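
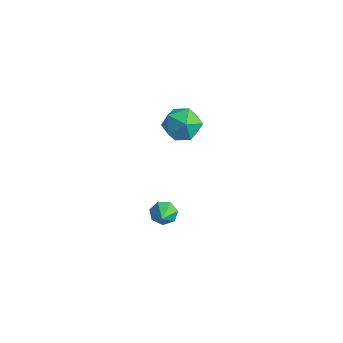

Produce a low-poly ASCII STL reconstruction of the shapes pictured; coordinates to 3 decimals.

solid 
facet normal -0.631 0.608 -0.483
outer loop
vertex 3.07 2.473 -3.548
vertex 2.48 2.205 -3.114
vertex 2.953 2.809 -2.972
endloop
endfacet
facet normal 0.965 0.257 0.046
outer loop
vertex 3.07 2.473 -3.548
vertex 2.953 2.809 -2.972
vertex 3.3 1.415 -2.486
endloop
endfacet
facet normal -0.631 0.608 -0.482
outer loop
vertex 2.953 2.809 -2.972
vertex 2.48 2.205 -3.114
vertex 2.48 2.69 -2.503
endloop
endfacet
facet normal 0.596 0.393 0.701
outer loop
vertex 2.953 2.809 -2.972
vertex 2.48 2.69 -2.503
vertex 3.3 1.415 -2.486
endloop
endfacet
facet normal -0.631 0.608 -0.482
outer loop
vertex 2.48 2.69 -2.503
vertex 2.48 2.205 -3.114
vertex 2.007 2.206 -2.494
endloop
endfacet
facet normal 0.003 0.015 1.000
outer loop
vertex 2.48 2.69 -2.503
vertex 2.007 2.206 -2.494
vertex 3.3 1.415 -2.486
endloop
endfacet
facet normal -0.631 0.608 -0.482
outer loop
vertex 2.007 2.206 -2.494
vertex 2.48 2.205 -3.114
vertex 1.89 1.721 -2.952
endloop
endfacet
facet normal -0.366 -0.591 0.719
outer loop
vertex 2.007 2.206 -2.494
vertex 1.89 1.721 -2.952
vertex 3.3 1.415 -2.486
endloop
endfacet
facet normal -0.631 0.608 -0.482
outer loop
vertex 1.89 1.721 -2.952
vertex 2.48 2.205 -3.114
vertex 2.218 1.601 -3.532
endloop
endfacet
facet normal -0.233 -0.970 0.069
outer loop
vertex 1.89 1.721 -2.952
vertex 2.218 1.601 -3.532
vertex 3.3 1.415 -2.486
endloop
endfacet
facet normal -0.630 0.608 -0.483
outer loop
vertex 2.218 1.601 -3.532
vertex 2.48 2.205 -3.114
vertex 2.743 1.935 -3.797
endloop
endfacet
facet normal 0.300 -0.836 -0.459
outer loop
vertex 2.218 1.601 -3.532
vertex 2.743 1.935 -3.797
vertex 3.3 1.415 -2.486
endloop
endfacet
facet normal -0.631 0.607 -0.483
outer loop
vertex 2.743 1.935 -3.797
vertex 2.48 2.205 -3.114
vertex 3.07 2.473 -3.548
endloop
endfacet
facet normal 0.834 -0.290 -0.469
outer loop
vertex 2.743 1.935 -3.797
vertex 3.07 2.473 -3.548
vertex 3.3 1.415 -2.486
endloop
endfacet
facet normal -0.473 0.696 0.541
outer loop
vertex 2.413 4.434 3.983
vertex 1.634 3.617 4.353
vertex 2.629 3.812 4.972
endloop
endfacet
facet normal 0.222 0.847 0.484
outer loop
vertex 2.413 4.434 3.983
vertex 2.629 3.812 4.972
vertex 3.506 4.024 4.199
endloop
endfacet
facet normal 0.379 0.901 -0.210
outer loop
vertex 2.413 4.434 3.983
vertex 3.506 4.024 4.199
vertex 3.054 3.959 3.103
endloop
endfacet
facet normal -0.217 0.784 -0.581
outer loop
vertex 2.413 4.434 3.983
vertex 3.054 3.959 3.103
vertex 1.896 3.708 3.197
endloop
endfacet
facet normal -0.745 0.657 -0.117
outer loop
vertex 2.413 4.434 3.983
vertex 1.896 3.708 3.197
vertex 1.634 3.617 4.353
endloop
endfacet
facet normal 0.590 0.297 0.751
outer loop
vertex 3.506 4.024 4.199
vertex 2.629 3.812 4.972
vertex 3.404 2.952 4.703
endloop
endfacet
facet normal -0.535 0.052 0.843
outer loop
vertex 2.629 3.812 4.972
vertex 1.634 3.617 4.353
vertex 2.246 2.701 4.797
endloop
endfacet
facet normal -0.975 -0.012 -0.222
outer loop
vertex 1.634 3.617 4.353
vertex 1.896 3.708 3.197
vertex 1.794 2.636 3.701
endloop
endfacet
facet normal -0.121 0.195 -0.973
outer loop
vertex 1.896 3.708 3.197
vertex 3.054 3.959 3.103
vertex 2.671 2.848 2.928
endloop
endfacet
facet normal 0.845 0.385 -0.371
outer loop
vertex 3.054 3.959 3.103
vertex 3.506 4.024 4.199
vertex 3.666 3.043 3.547
endloop
endfacet
facet normal 0.217 -0.784 0.581
outer loop
vertex 2.887 2.226 3.917
vertex 3.404 2.952 4.703
vertex 2.246 2.701 4.797
endloop
endfacet
facet normal -0.379 -0.901 0.210
outer loop
vertex 2.887 2.226 3.917
vertex 2.246 2.701 4.797
vertex 1.794 2.636 3.701
endloop
endfacet
facet normal -0.222 -0.847 -0.484
outer loop
vertex 2.887 2.226 3.917
vertex 1.794 2.636 3.701
vertex 2.671 2.848 2.928
endloop
endfacet
facet normal 0.473 -0.696 -0.541
outer loop
vertex 2.887 2.226 3.917
vertex 2.671 2.848 2.928
vertex 3.666 3.043 3.547
endloop
endfacet
facet normal 0.745 -0.657 0.117
outer loop
vertex 2.887 2.226 3.917
vertex 3.666 3.043 3.547
vertex 3.404 2.952 4.703
endloop
endfacet
facet normal 0.121 -0.195 0.973
outer loop
vertex 2.246 2.701 4.797
vertex 3.404 2.952 4.703
vertex 2.629 3.812 4.972
endloop
endfacet
facet normal -0.845 -0.385 0.371
outer loop
vertex 1.794 2.636 3.701
vertex 2.246 2.701 4.797
vertex 1.634 3.617 4.353
endloop
endfacet
facet normal -0.590 -0.297 -0.751
outer loop
vertex 2.671 2.848 2.928
vertex 1.794 2.636 3.701
vertex 1.896 3.708 3.197
endloop
endfacet
facet normal 0.535 -0.052 -0.843
outer loop
vertex 3.666 3.043 3.547
vertex 2.671 2.848 2.928
vertex 3.054 3.959 3.103
endloop
endfacet
facet normal 0.975 0.012 0.222
outer loop
vertex 3.404 2.952 4.703
vertex 3.666 3.043 3.547
vertex 3.506 4.024 4.199
endloop
endfacet

endsolid


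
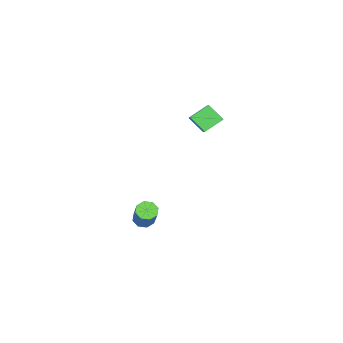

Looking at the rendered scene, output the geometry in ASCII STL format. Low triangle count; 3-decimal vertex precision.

solid 
facet normal -0.540 -0.632 -0.556
outer loop
vertex -3.666 1.85 3.045
vertex -4.703 2.173 3.684
vertex -3.881 2.735 2.248
endloop
endfacet
facet normal 0.823 -0.256 -0.507
outer loop
vertex -3.137 3.607 3.016
vertex -3.666 1.85 3.045
vertex -3.881 2.735 2.248
endloop
endfacet
facet normal -0.540 -0.632 -0.556
outer loop
vertex -3.881 2.735 2.248
vertex -4.703 2.173 3.684
vertex -4.918 3.058 2.887
endloop
endfacet
facet normal -0.178 0.731 -0.658
outer loop
vertex -4.918 3.058 2.887
vertex -3.137 3.607 3.016
vertex -3.881 2.735 2.248
endloop
endfacet
facet normal 0.178 -0.731 0.658
outer loop
vertex -3.666 1.85 3.045
vertex -3.959 3.045 4.452
vertex -4.703 2.173 3.684
endloop
endfacet
facet normal 0.823 -0.256 -0.507
outer loop
vertex -2.922 2.722 3.813
vertex -3.666 1.85 3.045
vertex -3.137 3.607 3.016
endloop
endfacet
facet normal 0.178 -0.731 0.658
outer loop
vertex -2.922 2.722 3.813
vertex -3.959 3.045 4.452
vertex -3.666 1.85 3.045
endloop
endfacet
facet normal -0.823 0.256 0.507
outer loop
vertex -4.703 2.173 3.684
vertex -3.959 3.045 4.452
vertex -4.918 3.058 2.887
endloop
endfacet
facet normal -0.178 0.731 -0.658
outer loop
vertex -4.174 3.93 3.655
vertex -3.137 3.607 3.016
vertex -4.918 3.058 2.887
endloop
endfacet
facet normal -0.823 0.256 0.507
outer loop
vertex -4.918 3.058 2.887
vertex -3.959 3.045 4.452
vertex -4.174 3.93 3.655
endloop
endfacet
facet normal 0.540 0.632 0.556
outer loop
vertex -4.174 3.93 3.655
vertex -2.922 2.722 3.813
vertex -3.137 3.607 3.016
endloop
endfacet
facet normal 0.540 0.632 0.556
outer loop
vertex -3.959 3.045 4.452
vertex -2.922 2.722 3.813
vertex -4.174 3.93 3.655
endloop
endfacet
facet normal -0.363 -0.515 -0.777
outer loop
vertex -0.432 0.876 -4.106
vertex -0.983 1.176 -4.047
vertex -0.45 1.281 -4.366
endloop
endfacet
facet normal 0.931 -0.167 -0.324
outer loop
vertex -0.432 0.876 -4.106
vertex -0.45 1.281 -4.366
vertex 0.293 1.904 -2.551
endloop
endfacet
facet normal 0.931 -0.168 -0.323
outer loop
vertex 0.293 1.904 -2.551
vertex -0.45 1.281 -4.366
vertex 0.276 2.309 -2.811
endloop
endfacet
facet normal 0.362 0.514 0.777
outer loop
vertex 0.293 1.904 -2.551
vertex 0.276 2.309 -2.811
vertex -0.257 2.204 -2.493
endloop
endfacet
facet normal -0.364 -0.513 -0.777
outer loop
vertex -0.45 1.281 -4.366
vertex -0.983 1.176 -4.047
vertex -0.779 1.625 -4.439
endloop
endfacet
facet normal 0.633 0.476 -0.610
outer loop
vertex -0.45 1.281 -4.366
vertex -0.779 1.625 -4.439
vertex 0.276 2.309 -2.811
endloop
endfacet
facet normal 0.633 0.476 -0.610
outer loop
vertex 0.276 2.309 -2.811
vertex -0.779 1.625 -4.439
vertex -0.054 2.653 -2.885
endloop
endfacet
facet normal 0.362 0.515 0.777
outer loop
vertex 0.276 2.309 -2.811
vertex -0.054 2.653 -2.885
vertex -0.257 2.204 -2.493
endloop
endfacet
facet normal -0.363 -0.514 -0.777
outer loop
vertex -0.779 1.625 -4.439
vertex -0.983 1.176 -4.047
vertex -1.228 1.706 -4.283
endloop
endfacet
facet normal -0.036 0.841 -0.540
outer loop
vertex -0.779 1.625 -4.439
vertex -1.228 1.706 -4.283
vertex -0.054 2.653 -2.885
endloop
endfacet
facet normal -0.037 0.841 -0.539
outer loop
vertex -0.054 2.653 -2.885
vertex -1.228 1.706 -4.283
vertex -0.503 2.734 -2.728
endloop
endfacet
facet normal 0.364 0.514 0.777
outer loop
vertex -0.054 2.653 -2.885
vertex -0.503 2.734 -2.728
vertex -0.257 2.204 -2.493
endloop
endfacet
facet normal -0.362 -0.514 -0.778
outer loop
vertex -1.228 1.706 -4.283
vertex -0.983 1.176 -4.047
vertex -1.533 1.476 -3.989
endloop
endfacet
facet normal -0.684 0.713 -0.152
outer loop
vertex -1.228 1.706 -4.283
vertex -1.533 1.476 -3.989
vertex -0.503 2.734 -2.728
endloop
endfacet
facet normal -0.684 0.713 -0.152
outer loop
vertex -0.503 2.734 -2.728
vertex -1.533 1.476 -3.989
vertex -0.808 2.504 -2.434
endloop
endfacet
facet normal 0.363 0.513 0.778
outer loop
vertex -0.503 2.734 -2.728
vertex -0.808 2.504 -2.434
vertex -0.257 2.204 -2.493
endloop
endfacet
facet normal -0.362 -0.514 -0.777
outer loop
vertex -1.533 1.476 -3.989
vertex -0.983 1.176 -4.047
vertex -1.516 1.071 -3.729
endloop
endfacet
facet normal -0.931 0.168 0.323
outer loop
vertex -1.533 1.476 -3.989
vertex -1.516 1.071 -3.729
vertex -0.808 2.504 -2.434
endloop
endfacet
facet normal -0.931 0.167 0.324
outer loop
vertex -0.808 2.504 -2.434
vertex -1.516 1.071 -3.729
vertex -0.79 2.099 -2.174
endloop
endfacet
facet normal 0.363 0.515 0.777
outer loop
vertex -0.808 2.504 -2.434
vertex -0.79 2.099 -2.174
vertex -0.257 2.204 -2.493
endloop
endfacet
facet normal -0.362 -0.515 -0.777
outer loop
vertex -1.516 1.071 -3.729
vertex -0.983 1.176 -4.047
vertex -1.186 0.727 -3.655
endloop
endfacet
facet normal -0.633 -0.476 0.610
outer loop
vertex -1.516 1.071 -3.729
vertex -1.186 0.727 -3.655
vertex -0.79 2.099 -2.174
endloop
endfacet
facet normal -0.633 -0.476 0.610
outer loop
vertex -0.79 2.099 -2.174
vertex -1.186 0.727 -3.655
vertex -0.461 1.755 -2.101
endloop
endfacet
facet normal 0.364 0.513 0.777
outer loop
vertex -0.79 2.099 -2.174
vertex -0.461 1.755 -2.101
vertex -0.257 2.204 -2.493
endloop
endfacet
facet normal -0.364 -0.514 -0.777
outer loop
vertex -1.186 0.727 -3.655
vertex -0.983 1.176 -4.047
vertex -0.737 0.646 -3.812
endloop
endfacet
facet normal 0.037 -0.841 0.539
outer loop
vertex -1.186 0.727 -3.655
vertex -0.737 0.646 -3.812
vertex -0.461 1.755 -2.101
endloop
endfacet
facet normal 0.036 -0.841 0.539
outer loop
vertex -0.461 1.755 -2.101
vertex -0.737 0.646 -3.812
vertex -0.012 1.674 -2.257
endloop
endfacet
facet normal 0.363 0.514 0.777
outer loop
vertex -0.461 1.755 -2.101
vertex -0.012 1.674 -2.257
vertex -0.257 2.204 -2.493
endloop
endfacet
facet normal -0.363 -0.513 -0.778
outer loop
vertex -0.737 0.646 -3.812
vertex -0.983 1.176 -4.047
vertex -0.432 0.876 -4.106
endloop
endfacet
facet normal 0.684 -0.713 0.152
outer loop
vertex -0.737 0.646 -3.812
vertex -0.432 0.876 -4.106
vertex -0.012 1.674 -2.257
endloop
endfacet
facet normal 0.684 -0.713 0.152
outer loop
vertex -0.012 1.674 -2.257
vertex -0.432 0.876 -4.106
vertex 0.293 1.904 -2.551
endloop
endfacet
facet normal 0.362 0.514 0.778
outer loop
vertex -0.012 1.674 -2.257
vertex 0.293 1.904 -2.551
vertex -0.257 2.204 -2.493
endloop
endfacet

endsolid


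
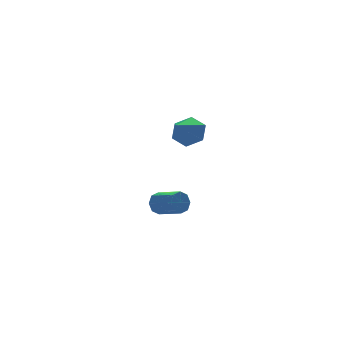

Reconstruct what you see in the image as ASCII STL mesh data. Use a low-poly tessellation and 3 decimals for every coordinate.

solid 
facet normal 0.651 0.478 -0.589
outer loop
vertex -2.818 -3.12 3.799
vertex -3.163 -3.518 3.095
vertex -3.486 -2.746 3.365
endloop
endfacet
facet normal -0.255 0.502 0.826
outer loop
vertex -2.818 -3.12 3.799
vertex -3.486 -2.746 3.365
vertex -4.257 -4.322 4.085
endloop
endfacet
facet normal 0.651 0.478 -0.589
outer loop
vertex -3.486 -2.746 3.365
vertex -3.163 -3.518 3.095
vertex -3.831 -3.144 2.661
endloop
endfacet
facet normal -0.861 0.488 0.146
outer loop
vertex -3.486 -2.746 3.365
vertex -3.831 -3.144 2.661
vertex -4.257 -4.322 4.085
endloop
endfacet
facet normal 0.651 0.478 -0.590
outer loop
vertex -3.831 -3.144 2.661
vertex -3.163 -3.518 3.095
vertex -3.509 -3.917 2.39
endloop
endfacet
facet normal -0.875 -0.211 -0.436
outer loop
vertex -3.831 -3.144 2.661
vertex -3.509 -3.917 2.39
vertex -4.257 -4.322 4.085
endloop
endfacet
facet normal 0.651 0.478 -0.590
outer loop
vertex -3.509 -3.917 2.39
vertex -3.163 -3.518 3.095
vertex -2.841 -4.291 2.824
endloop
endfacet
facet normal -0.282 -0.897 -0.339
outer loop
vertex -3.509 -3.917 2.39
vertex -2.841 -4.291 2.824
vertex -4.257 -4.322 4.085
endloop
endfacet
facet normal 0.651 0.478 -0.589
outer loop
vertex -2.841 -4.291 2.824
vertex -3.163 -3.518 3.095
vertex -2.495 -3.893 3.529
endloop
endfacet
facet normal 0.322 -0.883 0.340
outer loop
vertex -2.841 -4.291 2.824
vertex -2.495 -3.893 3.529
vertex -4.257 -4.322 4.085
endloop
endfacet
facet normal 0.651 0.478 -0.589
outer loop
vertex -2.495 -3.893 3.529
vertex -3.163 -3.518 3.095
vertex -2.818 -3.12 3.799
endloop
endfacet
facet normal 0.336 -0.182 0.924
outer loop
vertex -2.495 -3.893 3.529
vertex -2.818 -3.12 3.799
vertex -4.257 -4.322 4.085
endloop
endfacet
facet normal -0.365 0.855 -0.369
outer loop
vertex -2.779 -0.388 -3.745
vertex -3.11 -0.287 -3.183
vertex -2.51 -0.127 -3.406
endloop
endfacet
facet normal 0.764 0.048 -0.643
outer loop
vertex -2.779 -0.388 -3.745
vertex -2.51 -0.127 -3.406
vertex -2.239 -1.653 -3.199
endloop
endfacet
facet normal 0.763 0.048 -0.644
outer loop
vertex -2.239 -1.653 -3.199
vertex -2.51 -0.127 -3.406
vertex -1.97 -1.392 -2.861
endloop
endfacet
facet normal 0.367 -0.854 0.368
outer loop
vertex -2.239 -1.653 -3.199
vertex -1.97 -1.392 -2.861
vertex -2.57 -1.553 -2.637
endloop
endfacet
facet normal -0.365 0.855 -0.369
outer loop
vertex -2.51 -0.127 -3.406
vertex -3.11 -0.287 -3.183
vertex -2.593 0.04 -2.937
endloop
endfacet
facet normal 0.916 0.400 0.020
outer loop
vertex -2.51 -0.127 -3.406
vertex -2.593 0.04 -2.937
vertex -1.97 -1.392 -2.861
endloop
endfacet
facet normal 0.916 0.400 0.018
outer loop
vertex -1.97 -1.392 -2.861
vertex -2.593 0.04 -2.937
vertex -2.052 -1.225 -2.391
endloop
endfacet
facet normal 0.367 -0.855 0.368
outer loop
vertex -1.97 -1.392 -2.861
vertex -2.052 -1.225 -2.391
vertex -2.57 -1.553 -2.637
endloop
endfacet
facet normal -0.366 0.855 -0.367
outer loop
vertex -2.593 0.04 -2.937
vertex -3.11 -0.287 -3.183
vertex -2.978 0.015 -2.611
endloop
endfacet
facet normal 0.533 0.517 0.669
outer loop
vertex -2.593 0.04 -2.937
vertex -2.978 0.015 -2.611
vertex -2.052 -1.225 -2.391
endloop
endfacet
facet normal 0.532 0.516 0.671
outer loop
vertex -2.052 -1.225 -2.391
vertex -2.978 0.015 -2.611
vertex -2.438 -1.25 -2.066
endloop
endfacet
facet normal 0.366 -0.854 0.369
outer loop
vertex -2.052 -1.225 -2.391
vertex -2.438 -1.25 -2.066
vertex -2.57 -1.553 -2.637
endloop
endfacet
facet normal -0.365 0.855 -0.367
outer loop
vertex -2.978 0.015 -2.611
vertex -3.11 -0.287 -3.183
vertex -3.441 -0.187 -2.621
endloop
endfacet
facet normal -0.164 0.330 0.929
outer loop
vertex -2.978 0.015 -2.611
vertex -3.441 -0.187 -2.621
vertex -2.438 -1.25 -2.066
endloop
endfacet
facet normal -0.163 0.332 0.929
outer loop
vertex -2.438 -1.25 -2.066
vertex -3.441 -0.187 -2.621
vertex -2.901 -1.452 -2.075
endloop
endfacet
facet normal 0.366 -0.855 0.369
outer loop
vertex -2.438 -1.25 -2.066
vertex -2.901 -1.452 -2.075
vertex -2.57 -1.553 -2.637
endloop
endfacet
facet normal -0.367 0.854 -0.368
outer loop
vertex -3.441 -0.187 -2.621
vertex -3.11 -0.287 -3.183
vertex -3.71 -0.448 -2.959
endloop
endfacet
facet normal -0.763 -0.048 0.644
outer loop
vertex -3.441 -0.187 -2.621
vertex -3.71 -0.448 -2.959
vertex -2.901 -1.452 -2.075
endloop
endfacet
facet normal -0.764 -0.049 0.644
outer loop
vertex -2.901 -1.452 -2.075
vertex -3.71 -0.448 -2.959
vertex -3.17 -1.713 -2.414
endloop
endfacet
facet normal 0.365 -0.855 0.369
outer loop
vertex -2.901 -1.452 -2.075
vertex -3.17 -1.713 -2.414
vertex -2.57 -1.553 -2.637
endloop
endfacet
facet normal -0.367 0.855 -0.368
outer loop
vertex -3.71 -0.448 -2.959
vertex -3.11 -0.287 -3.183
vertex -3.628 -0.615 -3.429
endloop
endfacet
facet normal -0.917 -0.399 -0.018
outer loop
vertex -3.71 -0.448 -2.959
vertex -3.628 -0.615 -3.429
vertex -3.17 -1.713 -2.414
endloop
endfacet
facet normal -0.916 -0.400 -0.020
outer loop
vertex -3.17 -1.713 -2.414
vertex -3.628 -0.615 -3.429
vertex -3.087 -1.88 -2.883
endloop
endfacet
facet normal 0.365 -0.855 0.369
outer loop
vertex -3.17 -1.713 -2.414
vertex -3.087 -1.88 -2.883
vertex -2.57 -1.553 -2.637
endloop
endfacet
facet normal -0.366 0.854 -0.369
outer loop
vertex -3.628 -0.615 -3.429
vertex -3.11 -0.287 -3.183
vertex -3.242 -0.59 -3.754
endloop
endfacet
facet normal -0.532 -0.517 -0.671
outer loop
vertex -3.628 -0.615 -3.429
vertex -3.242 -0.59 -3.754
vertex -3.087 -1.88 -2.883
endloop
endfacet
facet normal -0.534 -0.516 -0.670
outer loop
vertex -3.087 -1.88 -2.883
vertex -3.242 -0.59 -3.754
vertex -2.702 -1.855 -3.209
endloop
endfacet
facet normal 0.366 -0.855 0.367
outer loop
vertex -3.087 -1.88 -2.883
vertex -2.702 -1.855 -3.209
vertex -2.57 -1.553 -2.637
endloop
endfacet
facet normal -0.366 0.855 -0.369
outer loop
vertex -3.242 -0.59 -3.754
vertex -3.11 -0.287 -3.183
vertex -2.779 -0.388 -3.745
endloop
endfacet
facet normal 0.163 -0.331 -0.930
outer loop
vertex -3.242 -0.59 -3.754
vertex -2.779 -0.388 -3.745
vertex -2.702 -1.855 -3.209
endloop
endfacet
facet normal 0.164 -0.331 -0.929
outer loop
vertex -2.702 -1.855 -3.209
vertex -2.779 -0.388 -3.745
vertex -2.239 -1.653 -3.199
endloop
endfacet
facet normal 0.365 -0.855 0.367
outer loop
vertex -2.702 -1.855 -3.209
vertex -2.239 -1.653 -3.199
vertex -2.57 -1.553 -2.637
endloop
endfacet

endsolid


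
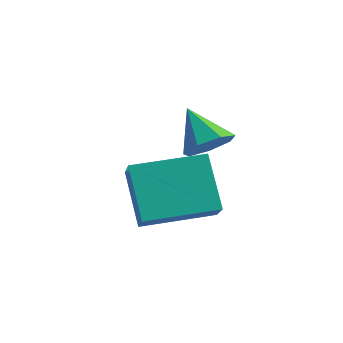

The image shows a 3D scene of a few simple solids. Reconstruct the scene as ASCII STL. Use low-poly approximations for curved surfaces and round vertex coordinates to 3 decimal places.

solid 
facet normal -0.522 0.381 0.763
outer loop
vertex -1.279 -3.41 -2.81
vertex 0.011 -2.015 -2.624
vertex -1.924 -2.708 -3.603
endloop
endfacet
facet normal -0.676 -0.731 -0.098
outer loop
vertex -1.051 -3.345 -4.876
vertex -1.279 -3.41 -2.81
vertex -1.924 -2.708 -3.603
endloop
endfacet
facet normal -0.522 0.382 0.762
outer loop
vertex -1.924 -2.708 -3.603
vertex 0.011 -2.015 -2.624
vertex -0.633 -1.313 -3.417
endloop
endfacet
facet normal -0.520 0.566 -0.640
outer loop
vertex -0.633 -1.313 -3.417
vertex -1.051 -3.345 -4.876
vertex -1.924 -2.708 -3.603
endloop
endfacet
facet normal 0.520 -0.566 0.640
outer loop
vertex -1.279 -3.41 -2.81
vertex 0.884 -2.652 -3.897
vertex 0.011 -2.015 -2.624
endloop
endfacet
facet normal -0.676 -0.730 -0.098
outer loop
vertex -0.407 -4.047 -4.083
vertex -1.279 -3.41 -2.81
vertex -1.051 -3.345 -4.876
endloop
endfacet
facet normal 0.520 -0.566 0.640
outer loop
vertex -0.407 -4.047 -4.083
vertex 0.884 -2.652 -3.897
vertex -1.279 -3.41 -2.81
endloop
endfacet
facet normal 0.676 0.731 0.098
outer loop
vertex 0.011 -2.015 -2.624
vertex 0.884 -2.652 -3.897
vertex -0.633 -1.313 -3.417
endloop
endfacet
facet normal -0.520 0.566 -0.640
outer loop
vertex 0.239 -1.95 -4.69
vertex -1.051 -3.345 -4.876
vertex -0.633 -1.313 -3.417
endloop
endfacet
facet normal 0.676 0.731 0.097
outer loop
vertex -0.633 -1.313 -3.417
vertex 0.884 -2.652 -3.897
vertex 0.239 -1.95 -4.69
endloop
endfacet
facet normal 0.523 -0.382 -0.762
outer loop
vertex 0.239 -1.95 -4.69
vertex -0.407 -4.047 -4.083
vertex -1.051 -3.345 -4.876
endloop
endfacet
facet normal 0.522 -0.382 -0.763
outer loop
vertex 0.884 -2.652 -3.897
vertex -0.407 -4.047 -4.083
vertex 0.239 -1.95 -4.69
endloop
endfacet
facet normal 0.698 -0.254 -0.669
outer loop
vertex 1.039 -2.983 -1.274
vertex 0.619 -2.826 -1.772
vertex 1.062 -2.433 -1.459
endloop
endfacet
facet normal 0.335 0.288 0.897
outer loop
vertex 1.039 -2.983 -1.274
vertex 1.062 -2.433 -1.459
vertex -0.239 -2.514 -0.948
endloop
endfacet
facet normal 0.698 -0.254 -0.669
outer loop
vertex 1.062 -2.433 -1.459
vertex 0.619 -2.826 -1.772
vertex 0.752 -2.178 -1.879
endloop
endfacet
facet normal 0.121 0.886 0.448
outer loop
vertex 1.062 -2.433 -1.459
vertex 0.752 -2.178 -1.879
vertex -0.239 -2.514 -0.948
endloop
endfacet
facet normal 0.698 -0.254 -0.670
outer loop
vertex 0.752 -2.178 -1.879
vertex 0.619 -2.826 -1.772
vertex 0.341 -2.411 -2.219
endloop
endfacet
facet normal -0.415 0.902 -0.116
outer loop
vertex 0.752 -2.178 -1.879
vertex 0.341 -2.411 -2.219
vertex -0.239 -2.514 -0.948
endloop
endfacet
facet normal 0.698 -0.253 -0.670
outer loop
vertex 0.341 -2.411 -2.219
vertex 0.619 -2.826 -1.772
vertex 0.14 -2.957 -2.222
endloop
endfacet
facet normal -0.871 0.323 -0.371
outer loop
vertex 0.341 -2.411 -2.219
vertex 0.14 -2.957 -2.222
vertex -0.239 -2.514 -0.948
endloop
endfacet
facet normal 0.698 -0.253 -0.670
outer loop
vertex 0.14 -2.957 -2.222
vertex 0.619 -2.826 -1.772
vertex 0.3 -3.404 -1.886
endloop
endfacet
facet normal -0.901 -0.415 -0.124
outer loop
vertex 0.14 -2.957 -2.222
vertex 0.3 -3.404 -1.886
vertex -0.239 -2.514 -0.948
endloop
endfacet
facet normal 0.698 -0.253 -0.669
outer loop
vertex 0.3 -3.404 -1.886
vertex 0.619 -2.826 -1.772
vertex 0.7 -3.416 -1.464
endloop
endfacet
facet normal -0.485 -0.756 0.439
outer loop
vertex 0.3 -3.404 -1.886
vertex 0.7 -3.416 -1.464
vertex -0.239 -2.514 -0.948
endloop
endfacet
facet normal 0.699 -0.253 -0.669
outer loop
vertex 0.7 -3.416 -1.464
vertex 0.619 -2.826 -1.772
vertex 1.039 -2.983 -1.274
endloop
endfacet
facet normal 0.065 -0.443 0.894
outer loop
vertex 0.7 -3.416 -1.464
vertex 1.039 -2.983 -1.274
vertex -0.239 -2.514 -0.948
endloop
endfacet

endsolid


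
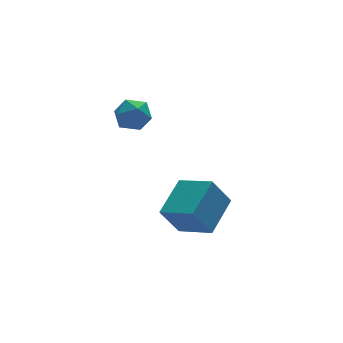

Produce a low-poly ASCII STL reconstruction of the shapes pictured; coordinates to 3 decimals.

solid 
facet normal -0.488 0.802 -0.345
outer loop
vertex 1.273 -1.381 -3.122
vertex 2.702 -0.173 -2.335
vertex 2.114 -1.468 -4.515
endloop
endfacet
facet normal -0.704 -0.595 -0.388
outer loop
vertex 2.978 -2.887 -3.905
vertex 1.273 -1.381 -3.122
vertex 2.114 -1.468 -4.515
endloop
endfacet
facet normal -0.488 0.802 -0.345
outer loop
vertex 2.114 -1.468 -4.515
vertex 2.702 -0.173 -2.335
vertex 3.543 -0.26 -3.728
endloop
endfacet
facet normal 0.516 -0.053 -0.855
outer loop
vertex 3.543 -0.26 -3.728
vertex 2.978 -2.887 -3.905
vertex 2.114 -1.468 -4.515
endloop
endfacet
facet normal -0.516 0.053 0.855
outer loop
vertex 1.273 -1.381 -3.122
vertex 3.566 -1.592 -1.725
vertex 2.702 -0.173 -2.335
endloop
endfacet
facet normal -0.704 -0.595 -0.388
outer loop
vertex 2.137 -2.8 -2.512
vertex 1.273 -1.381 -3.122
vertex 2.978 -2.887 -3.905
endloop
endfacet
facet normal -0.516 0.053 0.855
outer loop
vertex 2.137 -2.8 -2.512
vertex 3.566 -1.592 -1.725
vertex 1.273 -1.381 -3.122
endloop
endfacet
facet normal 0.704 0.595 0.388
outer loop
vertex 2.702 -0.173 -2.335
vertex 3.566 -1.592 -1.725
vertex 3.543 -0.26 -3.728
endloop
endfacet
facet normal 0.516 -0.053 -0.855
outer loop
vertex 4.407 -1.679 -3.118
vertex 2.978 -2.887 -3.905
vertex 3.543 -0.26 -3.728
endloop
endfacet
facet normal 0.704 0.595 0.388
outer loop
vertex 3.543 -0.26 -3.728
vertex 3.566 -1.592 -1.725
vertex 4.407 -1.679 -3.118
endloop
endfacet
facet normal 0.488 -0.802 0.345
outer loop
vertex 4.407 -1.679 -3.118
vertex 2.137 -2.8 -2.512
vertex 2.978 -2.887 -3.905
endloop
endfacet
facet normal 0.488 -0.802 0.345
outer loop
vertex 3.566 -1.592 -1.725
vertex 2.137 -2.8 -2.512
vertex 4.407 -1.679 -3.118
endloop
endfacet
facet normal 0.381 0.607 0.698
outer loop
vertex 1.303 1.498 1.803
vertex 0.837 1.067 2.432
vertex 1.661 0.794 2.22
endloop
endfacet
facet normal 0.839 0.521 0.159
outer loop
vertex 1.303 1.498 1.803
vertex 1.661 0.794 2.22
vertex 1.767 0.892 1.338
endloop
endfacet
facet normal 0.516 0.734 -0.441
outer loop
vertex 1.303 1.498 1.803
vertex 1.767 0.892 1.338
vertex 1.008 1.226 1.005
endloop
endfacet
facet normal -0.141 0.952 -0.272
outer loop
vertex 1.303 1.498 1.803
vertex 1.008 1.226 1.005
vertex 0.433 1.334 1.68
endloop
endfacet
facet normal -0.226 0.874 0.431
outer loop
vertex 1.303 1.498 1.803
vertex 0.433 1.334 1.68
vertex 0.837 1.067 2.432
endloop
endfacet
facet normal 0.979 -0.177 0.098
outer loop
vertex 1.767 0.892 1.338
vertex 1.661 0.794 2.22
vertex 1.587 0.086 1.68
endloop
endfacet
facet normal 0.237 -0.038 0.971
outer loop
vertex 1.661 0.794 2.22
vertex 0.837 1.067 2.432
vertex 1.012 0.194 2.355
endloop
endfacet
facet normal -0.743 0.395 0.540
outer loop
vertex 0.837 1.067 2.432
vertex 0.433 1.334 1.68
vertex 0.253 0.528 2.022
endloop
endfacet
facet normal -0.607 0.521 -0.600
outer loop
vertex 0.433 1.334 1.68
vertex 1.008 1.226 1.005
vertex 0.359 0.626 1.14
endloop
endfacet
facet normal 0.457 0.169 -0.873
outer loop
vertex 1.008 1.226 1.005
vertex 1.767 0.892 1.338
vertex 1.183 0.353 0.928
endloop
endfacet
facet normal 0.141 -0.952 0.272
outer loop
vertex 0.717 -0.078 1.557
vertex 1.587 0.086 1.68
vertex 1.012 0.194 2.355
endloop
endfacet
facet normal -0.516 -0.734 0.441
outer loop
vertex 0.717 -0.078 1.557
vertex 1.012 0.194 2.355
vertex 0.253 0.528 2.022
endloop
endfacet
facet normal -0.839 -0.521 -0.159
outer loop
vertex 0.717 -0.078 1.557
vertex 0.253 0.528 2.022
vertex 0.359 0.626 1.14
endloop
endfacet
facet normal -0.381 -0.607 -0.698
outer loop
vertex 0.717 -0.078 1.557
vertex 0.359 0.626 1.14
vertex 1.183 0.353 0.928
endloop
endfacet
facet normal 0.226 -0.874 -0.431
outer loop
vertex 0.717 -0.078 1.557
vertex 1.183 0.353 0.928
vertex 1.587 0.086 1.68
endloop
endfacet
facet normal 0.607 -0.521 0.600
outer loop
vertex 1.012 0.194 2.355
vertex 1.587 0.086 1.68
vertex 1.661 0.794 2.22
endloop
endfacet
facet normal -0.457 -0.169 0.873
outer loop
vertex 0.253 0.528 2.022
vertex 1.012 0.194 2.355
vertex 0.837 1.067 2.432
endloop
endfacet
facet normal -0.979 0.177 -0.098
outer loop
vertex 0.359 0.626 1.14
vertex 0.253 0.528 2.022
vertex 0.433 1.334 1.68
endloop
endfacet
facet normal -0.237 0.038 -0.971
outer loop
vertex 1.183 0.353 0.928
vertex 0.359 0.626 1.14
vertex 1.008 1.226 1.005
endloop
endfacet
facet normal 0.743 -0.395 -0.540
outer loop
vertex 1.587 0.086 1.68
vertex 1.183 0.353 0.928
vertex 1.767 0.892 1.338
endloop
endfacet

endsolid


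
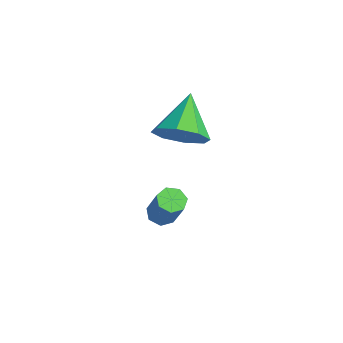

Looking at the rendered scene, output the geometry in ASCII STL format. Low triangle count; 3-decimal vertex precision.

solid 
facet normal 0.656 -0.484 -0.579
outer loop
vertex 4.213 1.496 1.57
vertex 3.757 1.833 0.771
vertex 4.491 2.152 1.336
endloop
endfacet
facet normal 0.285 0.213 0.935
outer loop
vertex 4.213 1.496 1.57
vertex 4.491 2.152 1.336
vertex 2.603 2.687 1.789
endloop
endfacet
facet normal 0.656 -0.486 -0.578
outer loop
vertex 4.491 2.152 1.336
vertex 3.757 1.833 0.771
vertex 4.34 2.621 0.77
endloop
endfacet
facet normal 0.347 0.766 0.542
outer loop
vertex 4.491 2.152 1.336
vertex 4.34 2.621 0.77
vertex 2.603 2.687 1.789
endloop
endfacet
facet normal 0.656 -0.486 -0.578
outer loop
vertex 4.34 2.621 0.77
vertex 3.757 1.833 0.771
vertex 3.847 2.628 0.205
endloop
endfacet
facet normal 0.030 0.999 -0.014
outer loop
vertex 4.34 2.621 0.77
vertex 3.847 2.628 0.205
vertex 2.603 2.687 1.789
endloop
endfacet
facet normal 0.655 -0.486 -0.579
outer loop
vertex 3.847 2.628 0.205
vertex 3.757 1.833 0.771
vertex 3.301 2.17 -0.028
endloop
endfacet
facet normal -0.480 0.778 -0.406
outer loop
vertex 3.847 2.628 0.205
vertex 3.301 2.17 -0.028
vertex 2.603 2.687 1.789
endloop
endfacet
facet normal 0.655 -0.485 -0.579
outer loop
vertex 3.301 2.17 -0.028
vertex 3.757 1.833 0.771
vertex 3.022 1.514 0.206
endloop
endfacet
facet normal -0.884 0.231 -0.406
outer loop
vertex 3.301 2.17 -0.028
vertex 3.022 1.514 0.206
vertex 2.603 2.687 1.789
endloop
endfacet
facet normal 0.655 -0.486 -0.578
outer loop
vertex 3.022 1.514 0.206
vertex 3.757 1.833 0.771
vertex 3.174 1.045 0.772
endloop
endfacet
facet normal -0.947 -0.322 -0.012
outer loop
vertex 3.022 1.514 0.206
vertex 3.174 1.045 0.772
vertex 2.603 2.687 1.789
endloop
endfacet
facet normal 0.656 -0.486 -0.578
outer loop
vertex 3.174 1.045 0.772
vertex 3.757 1.833 0.771
vertex 3.667 1.038 1.337
endloop
endfacet
facet normal -0.630 -0.555 0.543
outer loop
vertex 3.174 1.045 0.772
vertex 3.667 1.038 1.337
vertex 2.603 2.687 1.789
endloop
endfacet
facet normal 0.655 -0.486 -0.579
outer loop
vertex 3.667 1.038 1.337
vertex 3.757 1.833 0.771
vertex 4.213 1.496 1.57
endloop
endfacet
facet normal -0.119 -0.333 0.935
outer loop
vertex 3.667 1.038 1.337
vertex 4.213 1.496 1.57
vertex 2.603 2.687 1.789
endloop
endfacet
facet normal -0.506 -0.026 -0.862
outer loop
vertex 3.719 1.596 -3.651
vertex 3.318 1.349 -3.408
vertex 3.397 1.87 -3.47
endloop
endfacet
facet normal 0.503 0.803 -0.320
outer loop
vertex 3.719 1.596 -3.651
vertex 3.397 1.87 -3.47
vertex 4.503 1.638 -2.315
endloop
endfacet
facet normal 0.501 0.804 -0.319
outer loop
vertex 4.503 1.638 -2.315
vertex 3.397 1.87 -3.47
vertex 4.18 1.911 -2.134
endloop
endfacet
facet normal 0.506 0.027 0.862
outer loop
vertex 4.503 1.638 -2.315
vertex 4.18 1.911 -2.134
vertex 4.102 1.391 -2.072
endloop
endfacet
facet normal -0.505 -0.026 -0.863
outer loop
vertex 3.397 1.87 -3.47
vertex 3.318 1.349 -3.408
vertex 3.015 1.751 -3.243
endloop
endfacet
facet normal -0.236 0.966 0.109
outer loop
vertex 3.397 1.87 -3.47
vertex 3.015 1.751 -3.243
vertex 4.18 1.911 -2.134
endloop
endfacet
facet normal -0.235 0.966 0.107
outer loop
vertex 4.18 1.911 -2.134
vertex 3.015 1.751 -3.243
vertex 3.799 1.793 -1.906
endloop
endfacet
facet normal 0.507 0.027 0.861
outer loop
vertex 4.18 1.911 -2.134
vertex 3.799 1.793 -1.906
vertex 4.102 1.391 -2.072
endloop
endfacet
facet normal -0.505 -0.026 -0.863
outer loop
vertex 3.015 1.751 -3.243
vertex 3.318 1.349 -3.408
vertex 2.861 1.33 -3.14
endloop
endfacet
facet normal -0.795 0.402 0.454
outer loop
vertex 3.015 1.751 -3.243
vertex 2.861 1.33 -3.14
vertex 3.799 1.793 -1.906
endloop
endfacet
facet normal -0.795 0.401 0.454
outer loop
vertex 3.799 1.793 -1.906
vertex 2.861 1.33 -3.14
vertex 3.645 1.371 -1.803
endloop
endfacet
facet normal 0.506 0.026 0.862
outer loop
vertex 3.799 1.793 -1.906
vertex 3.645 1.371 -1.803
vertex 4.102 1.391 -2.072
endloop
endfacet
facet normal -0.505 -0.027 -0.863
outer loop
vertex 2.861 1.33 -3.14
vertex 3.318 1.349 -3.408
vertex 3.052 0.923 -3.239
endloop
endfacet
facet normal -0.757 -0.467 0.458
outer loop
vertex 2.861 1.33 -3.14
vertex 3.052 0.923 -3.239
vertex 3.645 1.371 -1.803
endloop
endfacet
facet normal -0.756 -0.467 0.458
outer loop
vertex 3.645 1.371 -1.803
vertex 3.052 0.923 -3.239
vertex 3.836 0.965 -1.902
endloop
endfacet
facet normal 0.506 0.028 0.862
outer loop
vertex 3.645 1.371 -1.803
vertex 3.836 0.965 -1.902
vertex 4.102 1.391 -2.072
endloop
endfacet
facet normal -0.506 -0.026 -0.862
outer loop
vertex 3.052 0.923 -3.239
vertex 3.318 1.349 -3.408
vertex 3.443 0.837 -3.466
endloop
endfacet
facet normal -0.148 -0.982 0.118
outer loop
vertex 3.052 0.923 -3.239
vertex 3.443 0.837 -3.466
vertex 3.836 0.965 -1.902
endloop
endfacet
facet normal -0.148 -0.982 0.118
outer loop
vertex 3.836 0.965 -1.902
vertex 3.443 0.837 -3.466
vertex 4.227 0.879 -2.129
endloop
endfacet
facet normal 0.506 0.028 0.862
outer loop
vertex 3.836 0.965 -1.902
vertex 4.227 0.879 -2.129
vertex 4.102 1.391 -2.072
endloop
endfacet
facet normal -0.505 -0.026 -0.862
outer loop
vertex 3.443 0.837 -3.466
vertex 3.318 1.349 -3.408
vertex 3.74 1.137 -3.649
endloop
endfacet
facet normal 0.573 -0.758 -0.312
outer loop
vertex 3.443 0.837 -3.466
vertex 3.74 1.137 -3.649
vertex 4.227 0.879 -2.129
endloop
endfacet
facet normal 0.572 -0.759 -0.312
outer loop
vertex 4.227 0.879 -2.129
vertex 3.74 1.137 -3.649
vertex 4.524 1.178 -2.312
endloop
endfacet
facet normal 0.504 0.027 0.863
outer loop
vertex 4.227 0.879 -2.129
vertex 4.524 1.178 -2.312
vertex 4.102 1.391 -2.072
endloop
endfacet
facet normal -0.506 -0.027 -0.862
outer loop
vertex 3.74 1.137 -3.649
vertex 3.318 1.349 -3.408
vertex 3.719 1.596 -3.651
endloop
endfacet
facet normal 0.862 0.037 -0.506
outer loop
vertex 3.74 1.137 -3.649
vertex 3.719 1.596 -3.651
vertex 4.524 1.178 -2.312
endloop
endfacet
facet normal 0.861 0.036 -0.507
outer loop
vertex 4.524 1.178 -2.312
vertex 3.719 1.596 -3.651
vertex 4.503 1.638 -2.315
endloop
endfacet
facet normal 0.505 0.029 0.863
outer loop
vertex 4.524 1.178 -2.312
vertex 4.503 1.638 -2.315
vertex 4.102 1.391 -2.072
endloop
endfacet

endsolid


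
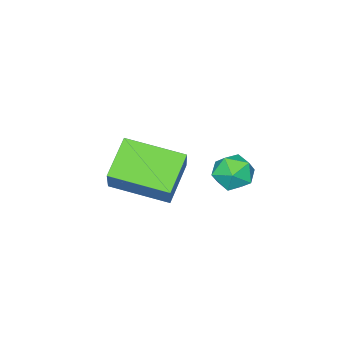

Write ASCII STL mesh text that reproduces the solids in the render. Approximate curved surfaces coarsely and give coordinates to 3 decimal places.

solid 
facet normal -0.467 -0.399 -0.789
outer loop
vertex -0.641 -4.615 3.842
vertex -1.552 -2.673 3.399
vertex 0.67 -4.222 2.867
endloop
endfacet
facet normal 0.416 -0.886 0.203
outer loop
vertex 1.412 -3.587 4.121
vertex -0.641 -4.615 3.842
vertex 0.67 -4.222 2.867
endloop
endfacet
facet normal -0.467 -0.399 -0.789
outer loop
vertex 0.67 -4.222 2.867
vertex -1.552 -2.673 3.399
vertex -0.242 -2.28 2.424
endloop
endfacet
facet normal 0.780 0.234 -0.580
outer loop
vertex -0.242 -2.28 2.424
vertex 1.412 -3.587 4.121
vertex 0.67 -4.222 2.867
endloop
endfacet
facet normal -0.780 -0.234 0.580
outer loop
vertex -0.641 -4.615 3.842
vertex -0.81 -2.038 4.653
vertex -1.552 -2.673 3.399
endloop
endfacet
facet normal 0.416 -0.886 0.202
outer loop
vertex 0.102 -3.98 5.096
vertex -0.641 -4.615 3.842
vertex 1.412 -3.587 4.121
endloop
endfacet
facet normal -0.780 -0.234 0.581
outer loop
vertex 0.102 -3.98 5.096
vertex -0.81 -2.038 4.653
vertex -0.641 -4.615 3.842
endloop
endfacet
facet normal -0.417 0.886 -0.202
outer loop
vertex -1.552 -2.673 3.399
vertex -0.81 -2.038 4.653
vertex -0.242 -2.28 2.424
endloop
endfacet
facet normal 0.780 0.234 -0.580
outer loop
vertex 0.501 -1.645 3.678
vertex 1.412 -3.587 4.121
vertex -0.242 -2.28 2.424
endloop
endfacet
facet normal -0.416 0.886 -0.202
outer loop
vertex -0.242 -2.28 2.424
vertex -0.81 -2.038 4.653
vertex 0.501 -1.645 3.678
endloop
endfacet
facet normal 0.467 0.399 0.789
outer loop
vertex 0.501 -1.645 3.678
vertex 0.102 -3.98 5.096
vertex 1.412 -3.587 4.121
endloop
endfacet
facet normal 0.467 0.399 0.789
outer loop
vertex -0.81 -2.038 4.653
vertex 0.102 -3.98 5.096
vertex 0.501 -1.645 3.678
endloop
endfacet
facet normal -0.476 0.861 0.179
outer loop
vertex -3.498 -1.407 1.977
vertex -4.243 -1.834 2.05
vertex -3.75 -1.706 2.745
endloop
endfacet
facet normal 0.198 0.890 0.411
outer loop
vertex -3.498 -1.407 1.977
vertex -3.75 -1.706 2.745
vertex -2.925 -1.778 2.503
endloop
endfacet
facet normal 0.628 0.765 -0.144
outer loop
vertex -3.498 -1.407 1.977
vertex -2.925 -1.778 2.503
vertex -2.909 -1.95 1.659
endloop
endfacet
facet normal 0.220 0.659 -0.719
outer loop
vertex -3.498 -1.407 1.977
vertex -2.909 -1.95 1.659
vertex -3.724 -1.985 1.378
endloop
endfacet
facet normal -0.463 0.719 -0.519
outer loop
vertex -3.498 -1.407 1.977
vertex -3.724 -1.985 1.378
vertex -4.243 -1.834 2.05
endloop
endfacet
facet normal 0.291 0.364 0.885
outer loop
vertex -2.925 -1.778 2.503
vertex -3.75 -1.706 2.745
vertex -3.316 -2.435 2.902
endloop
endfacet
facet normal -0.800 0.316 0.509
outer loop
vertex -3.75 -1.706 2.745
vertex -4.243 -1.834 2.05
vertex -4.131 -2.47 2.621
endloop
endfacet
facet normal -0.779 0.086 -0.621
outer loop
vertex -4.243 -1.834 2.05
vertex -3.724 -1.985 1.378
vertex -4.115 -2.642 1.777
endloop
endfacet
facet normal 0.326 -0.009 -0.945
outer loop
vertex -3.724 -1.985 1.378
vertex -2.909 -1.95 1.659
vertex -3.29 -2.714 1.535
endloop
endfacet
facet normal 0.987 0.161 -0.014
outer loop
vertex -2.909 -1.95 1.659
vertex -2.925 -1.778 2.503
vertex -2.797 -2.586 2.23
endloop
endfacet
facet normal -0.220 -0.659 0.719
outer loop
vertex -3.542 -3.013 2.303
vertex -3.316 -2.435 2.902
vertex -4.131 -2.47 2.621
endloop
endfacet
facet normal -0.628 -0.765 0.144
outer loop
vertex -3.542 -3.013 2.303
vertex -4.131 -2.47 2.621
vertex -4.115 -2.642 1.777
endloop
endfacet
facet normal -0.198 -0.890 -0.411
outer loop
vertex -3.542 -3.013 2.303
vertex -4.115 -2.642 1.777
vertex -3.29 -2.714 1.535
endloop
endfacet
facet normal 0.476 -0.861 -0.179
outer loop
vertex -3.542 -3.013 2.303
vertex -3.29 -2.714 1.535
vertex -2.797 -2.586 2.23
endloop
endfacet
facet normal 0.463 -0.719 0.519
outer loop
vertex -3.542 -3.013 2.303
vertex -2.797 -2.586 2.23
vertex -3.316 -2.435 2.902
endloop
endfacet
facet normal -0.326 0.009 0.945
outer loop
vertex -4.131 -2.47 2.621
vertex -3.316 -2.435 2.902
vertex -3.75 -1.706 2.745
endloop
endfacet
facet normal -0.987 -0.161 0.014
outer loop
vertex -4.115 -2.642 1.777
vertex -4.131 -2.47 2.621
vertex -4.243 -1.834 2.05
endloop
endfacet
facet normal -0.291 -0.364 -0.885
outer loop
vertex -3.29 -2.714 1.535
vertex -4.115 -2.642 1.777
vertex -3.724 -1.985 1.378
endloop
endfacet
facet normal 0.800 -0.316 -0.509
outer loop
vertex -2.797 -2.586 2.23
vertex -3.29 -2.714 1.535
vertex -2.909 -1.95 1.659
endloop
endfacet
facet normal 0.779 -0.086 0.621
outer loop
vertex -3.316 -2.435 2.902
vertex -2.797 -2.586 2.23
vertex -2.925 -1.778 2.503
endloop
endfacet

endsolid


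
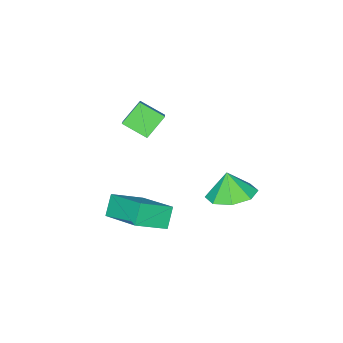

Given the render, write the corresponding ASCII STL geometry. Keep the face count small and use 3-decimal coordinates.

solid 
facet normal -0.552 -0.238 0.799
outer loop
vertex 0.714 0.4 -0.405
vertex 1.086 2.316 0.424
vertex -0.484 0.924 -1.077
endloop
endfacet
facet normal -0.176 -0.904 -0.391
outer loop
vertex 0.074 1.164 -1.884
vertex 0.714 0.4 -0.405
vertex -0.484 0.924 -1.077
endloop
endfacet
facet normal -0.553 -0.238 0.799
outer loop
vertex -0.484 0.924 -1.077
vertex 1.086 2.316 0.424
vertex -0.112 2.839 -0.249
endloop
endfacet
facet normal -0.815 0.356 -0.457
outer loop
vertex -0.112 2.839 -0.249
vertex 0.074 1.164 -1.884
vertex -0.484 0.924 -1.077
endloop
endfacet
facet normal 0.815 -0.356 0.457
outer loop
vertex 0.714 0.4 -0.405
vertex 1.644 2.556 -0.383
vertex 1.086 2.316 0.424
endloop
endfacet
facet normal -0.175 -0.904 -0.391
outer loop
vertex 1.272 0.641 -1.211
vertex 0.714 0.4 -0.405
vertex 0.074 1.164 -1.884
endloop
endfacet
facet normal 0.815 -0.356 0.458
outer loop
vertex 1.272 0.641 -1.211
vertex 1.644 2.556 -0.383
vertex 0.714 0.4 -0.405
endloop
endfacet
facet normal 0.175 0.904 0.390
outer loop
vertex 1.086 2.316 0.424
vertex 1.644 2.556 -0.383
vertex -0.112 2.839 -0.249
endloop
endfacet
facet normal -0.815 0.356 -0.458
outer loop
vertex 0.446 3.08 -1.055
vertex 0.074 1.164 -1.884
vertex -0.112 2.839 -0.249
endloop
endfacet
facet normal 0.175 0.903 0.392
outer loop
vertex -0.112 2.839 -0.249
vertex 1.644 2.556 -0.383
vertex 0.446 3.08 -1.055
endloop
endfacet
facet normal 0.553 0.238 -0.799
outer loop
vertex 0.446 3.08 -1.055
vertex 1.272 0.641 -1.211
vertex 0.074 1.164 -1.884
endloop
endfacet
facet normal 0.552 0.238 -0.799
outer loop
vertex 1.644 2.556 -0.383
vertex 1.272 0.641 -1.211
vertex 0.446 3.08 -1.055
endloop
endfacet
facet normal 0.025 0.259 -0.966
outer loop
vertex -1.72 4.366 -0.249
vertex -2.466 3.685 -0.451
vertex -2.441 4.679 -0.184
endloop
endfacet
facet normal 0.292 0.504 0.813
outer loop
vertex -1.72 4.366 -0.249
vertex -2.441 4.679 -0.184
vertex -2.494 3.395 0.631
endloop
endfacet
facet normal 0.025 0.259 -0.966
outer loop
vertex -2.441 4.679 -0.184
vertex -2.466 3.685 -0.451
vertex -3.176 4.41 -0.275
endloop
endfacet
facet normal -0.290 0.521 0.802
outer loop
vertex -2.441 4.679 -0.184
vertex -3.176 4.41 -0.275
vertex -2.494 3.395 0.631
endloop
endfacet
facet normal 0.025 0.259 -0.966
outer loop
vertex -3.176 4.41 -0.275
vertex -2.466 3.685 -0.451
vertex -3.495 3.716 -0.469
endloop
endfacet
facet normal -0.713 0.135 0.688
outer loop
vertex -3.176 4.41 -0.275
vertex -3.495 3.716 -0.469
vertex -2.494 3.395 0.631
endloop
endfacet
facet normal 0.025 0.258 -0.966
outer loop
vertex -3.495 3.716 -0.469
vertex -2.466 3.685 -0.451
vertex -3.212 3.004 -0.652
endloop
endfacet
facet normal -0.727 -0.427 0.537
outer loop
vertex -3.495 3.716 -0.469
vertex -3.212 3.004 -0.652
vertex -2.494 3.395 0.631
endloop
endfacet
facet normal 0.024 0.259 -0.966
outer loop
vertex -3.212 3.004 -0.652
vertex -2.466 3.685 -0.451
vertex -2.492 2.69 -0.718
endloop
endfacet
facet normal -0.325 -0.838 0.438
outer loop
vertex -3.212 3.004 -0.652
vertex -2.492 2.69 -0.718
vertex -2.494 3.395 0.631
endloop
endfacet
facet normal 0.025 0.258 -0.966
outer loop
vertex -2.492 2.69 -0.718
vertex -2.466 3.685 -0.451
vertex -1.756 2.959 -0.627
endloop
endfacet
facet normal 0.258 -0.856 0.448
outer loop
vertex -2.492 2.69 -0.718
vertex -1.756 2.959 -0.627
vertex -2.494 3.395 0.631
endloop
endfacet
facet normal 0.025 0.258 -0.966
outer loop
vertex -1.756 2.959 -0.627
vertex -2.466 3.685 -0.451
vertex -1.437 3.653 -0.433
endloop
endfacet
facet normal 0.681 -0.470 0.562
outer loop
vertex -1.756 2.959 -0.627
vertex -1.437 3.653 -0.433
vertex -2.494 3.395 0.631
endloop
endfacet
facet normal 0.025 0.259 -0.966
outer loop
vertex -1.437 3.653 -0.433
vertex -2.466 3.685 -0.451
vertex -1.72 4.366 -0.249
endloop
endfacet
facet normal 0.695 0.092 0.713
outer loop
vertex -1.437 3.653 -0.433
vertex -1.72 4.366 -0.249
vertex -2.494 3.395 0.631
endloop
endfacet
facet normal -0.597 -0.565 -0.570
outer loop
vertex -1.429 -0.092 3.568
vertex -1.804 0.843 3.034
vertex -0.58 -0.2 2.785
endloop
endfacet
facet normal 0.329 -0.819 0.470
outer loop
vertex 0.304 0.637 3.626
vertex -1.429 -0.092 3.568
vertex -0.58 -0.2 2.785
endloop
endfacet
facet normal -0.597 -0.565 -0.569
outer loop
vertex -0.58 -0.2 2.785
vertex -1.804 0.843 3.034
vertex -0.955 0.735 2.25
endloop
endfacet
facet normal 0.731 -0.093 -0.676
outer loop
vertex -0.955 0.735 2.25
vertex 0.304 0.637 3.626
vertex -0.58 -0.2 2.785
endloop
endfacet
facet normal -0.731 0.093 0.676
outer loop
vertex -1.429 -0.092 3.568
vertex -0.92 1.68 3.875
vertex -1.804 0.843 3.034
endloop
endfacet
facet normal 0.329 -0.820 0.469
outer loop
vertex -0.545 0.745 4.41
vertex -1.429 -0.092 3.568
vertex 0.304 0.637 3.626
endloop
endfacet
facet normal -0.732 0.093 0.675
outer loop
vertex -0.545 0.745 4.41
vertex -0.92 1.68 3.875
vertex -1.429 -0.092 3.568
endloop
endfacet
facet normal -0.329 0.819 -0.469
outer loop
vertex -1.804 0.843 3.034
vertex -0.92 1.68 3.875
vertex -0.955 0.735 2.25
endloop
endfacet
facet normal 0.731 -0.093 -0.676
outer loop
vertex -0.071 1.572 3.092
vertex 0.304 0.637 3.626
vertex -0.955 0.735 2.25
endloop
endfacet
facet normal -0.329 0.819 -0.469
outer loop
vertex -0.955 0.735 2.25
vertex -0.92 1.68 3.875
vertex -0.071 1.572 3.092
endloop
endfacet
facet normal 0.598 0.565 0.569
outer loop
vertex -0.071 1.572 3.092
vertex -0.545 0.745 4.41
vertex 0.304 0.637 3.626
endloop
endfacet
facet normal 0.597 0.565 0.569
outer loop
vertex -0.92 1.68 3.875
vertex -0.545 0.745 4.41
vertex -0.071 1.572 3.092
endloop
endfacet

endsolid


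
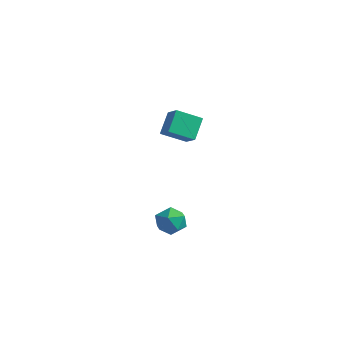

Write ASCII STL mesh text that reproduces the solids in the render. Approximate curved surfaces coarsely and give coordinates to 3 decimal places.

solid 
facet normal -0.753 0.337 -0.565
outer loop
vertex -2.42 3.963 0.257
vertex -1.432 4.966 -0.46
vertex -2.107 2.906 -0.79
endloop
endfacet
facet normal -0.625 -0.635 0.454
outer loop
vertex -1.188 2.494 -0.1
vertex -2.42 3.963 0.257
vertex -2.107 2.906 -0.79
endloop
endfacet
facet normal -0.753 0.337 -0.565
outer loop
vertex -2.107 2.906 -0.79
vertex -1.432 4.966 -0.46
vertex -1.119 3.909 -1.507
endloop
endfacet
facet normal 0.206 -0.695 -0.689
outer loop
vertex -1.119 3.909 -1.507
vertex -1.188 2.494 -0.1
vertex -2.107 2.906 -0.79
endloop
endfacet
facet normal -0.206 0.695 0.689
outer loop
vertex -2.42 3.963 0.257
vertex -0.513 4.554 0.23
vertex -1.432 4.966 -0.46
endloop
endfacet
facet normal -0.625 -0.635 0.454
outer loop
vertex -1.501 3.551 0.947
vertex -2.42 3.963 0.257
vertex -1.188 2.494 -0.1
endloop
endfacet
facet normal -0.206 0.695 0.689
outer loop
vertex -1.501 3.551 0.947
vertex -0.513 4.554 0.23
vertex -2.42 3.963 0.257
endloop
endfacet
facet normal 0.625 0.635 -0.454
outer loop
vertex -1.432 4.966 -0.46
vertex -0.513 4.554 0.23
vertex -1.119 3.909 -1.507
endloop
endfacet
facet normal 0.206 -0.695 -0.689
outer loop
vertex -0.2 3.497 -0.817
vertex -1.188 2.494 -0.1
vertex -1.119 3.909 -1.507
endloop
endfacet
facet normal 0.625 0.635 -0.454
outer loop
vertex -1.119 3.909 -1.507
vertex -0.513 4.554 0.23
vertex -0.2 3.497 -0.817
endloop
endfacet
facet normal 0.753 -0.337 0.565
outer loop
vertex -0.2 3.497 -0.817
vertex -1.501 3.551 0.947
vertex -1.188 2.494 -0.1
endloop
endfacet
facet normal 0.753 -0.337 0.565
outer loop
vertex -0.513 4.554 0.23
vertex -1.501 3.551 0.947
vertex -0.2 3.497 -0.817
endloop
endfacet
facet normal -0.481 0.865 -0.141
outer loop
vertex 3.014 -2.25 -3.069
vertex 2.518 -2.403 -2.316
vertex 3.312 -1.952 -2.257
endloop
endfacet
facet normal 0.184 0.899 -0.397
outer loop
vertex 3.014 -2.25 -3.069
vertex 3.312 -1.952 -2.257
vertex 3.897 -2.333 -2.848
endloop
endfacet
facet normal 0.258 0.384 -0.887
outer loop
vertex 3.014 -2.25 -3.069
vertex 3.897 -2.333 -2.848
vertex 3.466 -3.02 -3.271
endloop
endfacet
facet normal -0.360 0.033 -0.932
outer loop
vertex 3.014 -2.25 -3.069
vertex 3.466 -3.02 -3.271
vertex 2.613 -3.062 -2.943
endloop
endfacet
facet normal -0.818 0.331 -0.471
outer loop
vertex 3.014 -2.25 -3.069
vertex 2.613 -3.062 -2.943
vertex 2.518 -2.403 -2.316
endloop
endfacet
facet normal 0.635 0.760 0.139
outer loop
vertex 3.897 -2.333 -2.848
vertex 3.312 -1.952 -2.257
vertex 3.947 -2.538 -1.957
endloop
endfacet
facet normal -0.442 0.706 0.553
outer loop
vertex 3.312 -1.952 -2.257
vertex 2.518 -2.403 -2.316
vertex 3.094 -2.58 -1.629
endloop
endfacet
facet normal -0.987 -0.160 0.019
outer loop
vertex 2.518 -2.403 -2.316
vertex 2.613 -3.062 -2.943
vertex 2.663 -3.267 -2.052
endloop
endfacet
facet normal -0.248 -0.641 -0.727
outer loop
vertex 2.613 -3.062 -2.943
vertex 3.466 -3.02 -3.271
vertex 3.248 -3.648 -2.643
endloop
endfacet
facet normal 0.755 -0.072 -0.652
outer loop
vertex 3.466 -3.02 -3.271
vertex 3.897 -2.333 -2.848
vertex 4.042 -3.197 -2.584
endloop
endfacet
facet normal 0.360 -0.033 0.932
outer loop
vertex 3.546 -3.35 -1.831
vertex 3.947 -2.538 -1.957
vertex 3.094 -2.58 -1.629
endloop
endfacet
facet normal -0.258 -0.384 0.887
outer loop
vertex 3.546 -3.35 -1.831
vertex 3.094 -2.58 -1.629
vertex 2.663 -3.267 -2.052
endloop
endfacet
facet normal -0.184 -0.899 0.397
outer loop
vertex 3.546 -3.35 -1.831
vertex 2.663 -3.267 -2.052
vertex 3.248 -3.648 -2.643
endloop
endfacet
facet normal 0.481 -0.865 0.141
outer loop
vertex 3.546 -3.35 -1.831
vertex 3.248 -3.648 -2.643
vertex 4.042 -3.197 -2.584
endloop
endfacet
facet normal 0.818 -0.331 0.471
outer loop
vertex 3.546 -3.35 -1.831
vertex 4.042 -3.197 -2.584
vertex 3.947 -2.538 -1.957
endloop
endfacet
facet normal 0.248 0.641 0.727
outer loop
vertex 3.094 -2.58 -1.629
vertex 3.947 -2.538 -1.957
vertex 3.312 -1.952 -2.257
endloop
endfacet
facet normal -0.755 0.072 0.652
outer loop
vertex 2.663 -3.267 -2.052
vertex 3.094 -2.58 -1.629
vertex 2.518 -2.403 -2.316
endloop
endfacet
facet normal -0.635 -0.760 -0.139
outer loop
vertex 3.248 -3.648 -2.643
vertex 2.663 -3.267 -2.052
vertex 2.613 -3.062 -2.943
endloop
endfacet
facet normal 0.442 -0.706 -0.553
outer loop
vertex 4.042 -3.197 -2.584
vertex 3.248 -3.648 -2.643
vertex 3.466 -3.02 -3.271
endloop
endfacet
facet normal 0.987 0.160 -0.019
outer loop
vertex 3.947 -2.538 -1.957
vertex 4.042 -3.197 -2.584
vertex 3.897 -2.333 -2.848
endloop
endfacet

endsolid


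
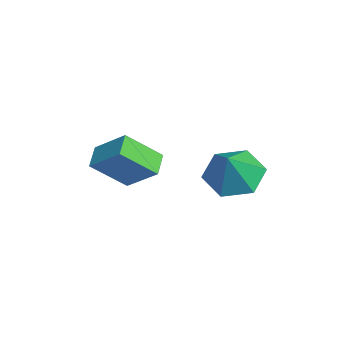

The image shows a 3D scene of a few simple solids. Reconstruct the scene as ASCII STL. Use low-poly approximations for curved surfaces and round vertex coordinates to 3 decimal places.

solid 
facet normal -0.867 0.293 0.404
outer loop
vertex 1.103 -3.022 1.109
vertex 1.011 -1.878 0.083
vertex 0.404 -3.87 0.225
endloop
endfacet
facet normal 0.060 -0.744 0.666
outer loop
vertex 1.149 -4.122 -0.123
vertex 1.103 -3.022 1.109
vertex 0.404 -3.87 0.225
endloop
endfacet
facet normal -0.867 0.293 0.404
outer loop
vertex 0.404 -3.87 0.225
vertex 1.011 -1.878 0.083
vertex 0.312 -2.726 -0.801
endloop
endfacet
facet normal -0.496 -0.602 -0.626
outer loop
vertex 0.312 -2.726 -0.801
vertex 1.149 -4.122 -0.123
vertex 0.404 -3.87 0.225
endloop
endfacet
facet normal 0.496 0.602 0.626
outer loop
vertex 1.103 -3.022 1.109
vertex 1.756 -2.13 -0.265
vertex 1.011 -1.878 0.083
endloop
endfacet
facet normal 0.060 -0.744 0.666
outer loop
vertex 1.848 -3.274 0.761
vertex 1.103 -3.022 1.109
vertex 1.149 -4.122 -0.123
endloop
endfacet
facet normal 0.496 0.602 0.626
outer loop
vertex 1.848 -3.274 0.761
vertex 1.756 -2.13 -0.265
vertex 1.103 -3.022 1.109
endloop
endfacet
facet normal -0.060 0.744 -0.666
outer loop
vertex 1.011 -1.878 0.083
vertex 1.756 -2.13 -0.265
vertex 0.312 -2.726 -0.801
endloop
endfacet
facet normal -0.496 -0.602 -0.626
outer loop
vertex 1.057 -2.978 -1.149
vertex 1.149 -4.122 -0.123
vertex 0.312 -2.726 -0.801
endloop
endfacet
facet normal -0.060 0.744 -0.666
outer loop
vertex 0.312 -2.726 -0.801
vertex 1.756 -2.13 -0.265
vertex 1.057 -2.978 -1.149
endloop
endfacet
facet normal 0.867 -0.293 -0.404
outer loop
vertex 1.057 -2.978 -1.149
vertex 1.848 -3.274 0.761
vertex 1.149 -4.122 -0.123
endloop
endfacet
facet normal 0.867 -0.293 -0.404
outer loop
vertex 1.756 -2.13 -0.265
vertex 1.848 -3.274 0.761
vertex 1.057 -2.978 -1.149
endloop
endfacet
facet normal -0.553 0.238 -0.798
outer loop
vertex 4.1 0.332 0.188
vertex 3.346 -0.117 0.577
vertex 3.493 0.816 0.753
endloop
endfacet
facet normal 0.745 0.604 0.283
outer loop
vertex 4.1 0.332 0.188
vertex 3.493 0.816 0.753
vertex 4.154 -0.463 1.743
endloop
endfacet
facet normal -0.554 0.238 -0.798
outer loop
vertex 3.493 0.816 0.753
vertex 3.346 -0.117 0.577
vertex 2.739 0.367 1.143
endloop
endfacet
facet normal 0.034 0.623 0.782
outer loop
vertex 3.493 0.816 0.753
vertex 2.739 0.367 1.143
vertex 4.154 -0.463 1.743
endloop
endfacet
facet normal -0.554 0.238 -0.798
outer loop
vertex 2.739 0.367 1.143
vertex 3.346 -0.117 0.577
vertex 2.592 -0.566 0.967
endloop
endfacet
facet normal -0.437 -0.100 0.894
outer loop
vertex 2.739 0.367 1.143
vertex 2.592 -0.566 0.967
vertex 4.154 -0.463 1.743
endloop
endfacet
facet normal -0.554 0.237 -0.798
outer loop
vertex 2.592 -0.566 0.967
vertex 3.346 -0.117 0.577
vertex 3.199 -1.049 0.402
endloop
endfacet
facet normal -0.196 -0.839 0.507
outer loop
vertex 2.592 -0.566 0.967
vertex 3.199 -1.049 0.402
vertex 4.154 -0.463 1.743
endloop
endfacet
facet normal -0.554 0.237 -0.798
outer loop
vertex 3.199 -1.049 0.402
vertex 3.346 -0.117 0.577
vertex 3.953 -0.6 0.012
endloop
endfacet
facet normal 0.515 -0.857 0.008
outer loop
vertex 3.199 -1.049 0.402
vertex 3.953 -0.6 0.012
vertex 4.154 -0.463 1.743
endloop
endfacet
facet normal -0.553 0.238 -0.798
outer loop
vertex 3.953 -0.6 0.012
vertex 3.346 -0.117 0.577
vertex 4.1 0.332 0.188
endloop
endfacet
facet normal 0.985 -0.136 -0.104
outer loop
vertex 3.953 -0.6 0.012
vertex 4.1 0.332 0.188
vertex 4.154 -0.463 1.743
endloop
endfacet

endsolid


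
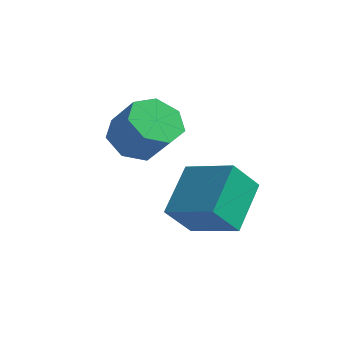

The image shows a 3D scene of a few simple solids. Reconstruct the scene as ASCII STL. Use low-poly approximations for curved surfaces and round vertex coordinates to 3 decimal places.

solid 
facet normal -0.647 0.167 -0.744
outer loop
vertex -3.178 0.467 2.939
vertex -3.865 -0.037 3.423
vertex -3.667 0.922 3.466
endloop
endfacet
facet normal 0.502 0.828 -0.249
outer loop
vertex -3.178 0.467 2.939
vertex -3.667 0.922 3.466
vertex -2.228 0.221 4.033
endloop
endfacet
facet normal 0.502 0.828 -0.250
outer loop
vertex -2.228 0.221 4.033
vertex -3.667 0.922 3.466
vertex -2.716 0.676 4.56
endloop
endfacet
facet normal 0.647 -0.168 0.744
outer loop
vertex -2.228 0.221 4.033
vertex -2.716 0.676 4.56
vertex -2.915 -0.283 4.517
endloop
endfacet
facet normal -0.647 0.167 -0.744
outer loop
vertex -3.667 0.922 3.466
vertex -3.865 -0.037 3.423
vertex -4.305 0.654 3.961
endloop
endfacet
facet normal -0.137 0.934 0.329
outer loop
vertex -3.667 0.922 3.466
vertex -4.305 0.654 3.961
vertex -2.716 0.676 4.56
endloop
endfacet
facet normal -0.137 0.934 0.329
outer loop
vertex -2.716 0.676 4.56
vertex -4.305 0.654 3.961
vertex -3.355 0.408 5.055
endloop
endfacet
facet normal 0.647 -0.168 0.744
outer loop
vertex -2.716 0.676 4.56
vertex -3.355 0.408 5.055
vertex -2.915 -0.283 4.517
endloop
endfacet
facet normal -0.646 0.168 -0.744
outer loop
vertex -4.305 0.654 3.961
vertex -3.865 -0.037 3.423
vertex -4.612 -0.134 4.05
endloop
endfacet
facet normal -0.672 0.336 0.659
outer loop
vertex -4.305 0.654 3.961
vertex -4.612 -0.134 4.05
vertex -3.355 0.408 5.055
endloop
endfacet
facet normal -0.672 0.336 0.659
outer loop
vertex -3.355 0.408 5.055
vertex -4.612 -0.134 4.05
vertex -3.662 -0.38 5.144
endloop
endfacet
facet normal 0.646 -0.168 0.744
outer loop
vertex -3.355 0.408 5.055
vertex -3.662 -0.38 5.144
vertex -2.915 -0.283 4.517
endloop
endfacet
facet normal -0.646 0.168 -0.744
outer loop
vertex -4.612 -0.134 4.05
vertex -3.865 -0.037 3.423
vertex -4.357 -0.849 3.667
endloop
endfacet
facet normal -0.701 -0.514 0.493
outer loop
vertex -4.612 -0.134 4.05
vertex -4.357 -0.849 3.667
vertex -3.662 -0.38 5.144
endloop
endfacet
facet normal -0.701 -0.515 0.493
outer loop
vertex -3.662 -0.38 5.144
vertex -4.357 -0.849 3.667
vertex -3.406 -1.095 4.761
endloop
endfacet
facet normal 0.646 -0.167 0.744
outer loop
vertex -3.662 -0.38 5.144
vertex -3.406 -1.095 4.761
vertex -2.915 -0.283 4.517
endloop
endfacet
facet normal -0.646 0.168 -0.744
outer loop
vertex -4.357 -0.849 3.667
vertex -3.865 -0.037 3.423
vertex -3.731 -0.953 3.1
endloop
endfacet
facet normal -0.202 -0.978 -0.044
outer loop
vertex -4.357 -0.849 3.667
vertex -3.731 -0.953 3.1
vertex -3.406 -1.095 4.761
endloop
endfacet
facet normal -0.203 -0.978 -0.044
outer loop
vertex -3.406 -1.095 4.761
vertex -3.731 -0.953 3.1
vertex -2.781 -1.199 4.195
endloop
endfacet
facet normal 0.646 -0.167 0.744
outer loop
vertex -3.406 -1.095 4.761
vertex -2.781 -1.199 4.195
vertex -2.915 -0.283 4.517
endloop
endfacet
facet normal -0.646 0.168 -0.744
outer loop
vertex -3.731 -0.953 3.1
vertex -3.865 -0.037 3.423
vertex -3.207 -0.367 2.777
endloop
endfacet
facet normal 0.450 -0.705 -0.549
outer loop
vertex -3.731 -0.953 3.1
vertex -3.207 -0.367 2.777
vertex -2.781 -1.199 4.195
endloop
endfacet
facet normal 0.449 -0.705 -0.549
outer loop
vertex -2.781 -1.199 4.195
vertex -3.207 -0.367 2.777
vertex -2.256 -0.613 3.871
endloop
endfacet
facet normal 0.646 -0.167 0.745
outer loop
vertex -2.781 -1.199 4.195
vertex -2.256 -0.613 3.871
vertex -2.915 -0.283 4.517
endloop
endfacet
facet normal -0.647 0.167 -0.744
outer loop
vertex -3.207 -0.367 2.777
vertex -3.865 -0.037 3.423
vertex -3.178 0.467 2.939
endloop
endfacet
facet normal 0.762 0.098 -0.640
outer loop
vertex -3.207 -0.367 2.777
vertex -3.178 0.467 2.939
vertex -2.256 -0.613 3.871
endloop
endfacet
facet normal 0.762 0.099 -0.640
outer loop
vertex -2.256 -0.613 3.871
vertex -3.178 0.467 2.939
vertex -2.228 0.221 4.033
endloop
endfacet
facet normal 0.647 -0.166 0.745
outer loop
vertex -2.256 -0.613 3.871
vertex -2.228 0.221 4.033
vertex -2.915 -0.283 4.517
endloop
endfacet
facet normal -0.945 0.089 -0.315
outer loop
vertex -1.792 -1.713 1.591
vertex -2.017 -0.111 2.716
vertex -1.362 -0.907 0.53
endloop
endfacet
facet normal 0.114 -0.813 -0.571
outer loop
vertex 0.357 -1.069 1.104
vertex -1.792 -1.713 1.591
vertex -1.362 -0.907 0.53
endloop
endfacet
facet normal -0.945 0.089 -0.315
outer loop
vertex -1.362 -0.907 0.53
vertex -2.017 -0.111 2.716
vertex -1.587 0.695 1.655
endloop
endfacet
facet normal 0.307 0.575 -0.758
outer loop
vertex -1.587 0.695 1.655
vertex 0.357 -1.069 1.104
vertex -1.362 -0.907 0.53
endloop
endfacet
facet normal -0.307 -0.575 0.758
outer loop
vertex -1.792 -1.713 1.591
vertex -0.298 -0.273 3.29
vertex -2.017 -0.111 2.716
endloop
endfacet
facet normal 0.114 -0.813 -0.571
outer loop
vertex -0.073 -1.875 2.165
vertex -1.792 -1.713 1.591
vertex 0.357 -1.069 1.104
endloop
endfacet
facet normal -0.307 -0.575 0.758
outer loop
vertex -0.073 -1.875 2.165
vertex -0.298 -0.273 3.29
vertex -1.792 -1.713 1.591
endloop
endfacet
facet normal -0.114 0.813 0.571
outer loop
vertex -2.017 -0.111 2.716
vertex -0.298 -0.273 3.29
vertex -1.587 0.695 1.655
endloop
endfacet
facet normal 0.307 0.575 -0.758
outer loop
vertex 0.132 0.533 2.229
vertex 0.357 -1.069 1.104
vertex -1.587 0.695 1.655
endloop
endfacet
facet normal -0.114 0.813 0.571
outer loop
vertex -1.587 0.695 1.655
vertex -0.298 -0.273 3.29
vertex 0.132 0.533 2.229
endloop
endfacet
facet normal 0.945 -0.089 0.315
outer loop
vertex 0.132 0.533 2.229
vertex -0.073 -1.875 2.165
vertex 0.357 -1.069 1.104
endloop
endfacet
facet normal 0.945 -0.089 0.315
outer loop
vertex -0.298 -0.273 3.29
vertex -0.073 -1.875 2.165
vertex 0.132 0.533 2.229
endloop
endfacet

endsolid


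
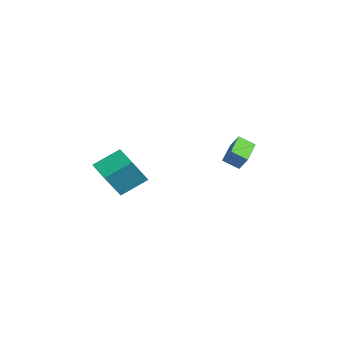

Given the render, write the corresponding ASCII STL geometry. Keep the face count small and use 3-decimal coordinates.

solid 
facet normal -0.913 0.374 0.164
outer loop
vertex -1.395 3.263 1.13
vertex -1.088 3.671 1.907
vertex -1.135 4.145 0.564
endloop
endfacet
facet normal -0.330 -0.439 -0.836
outer loop
vertex 0.708 3.389 0.233
vertex -1.395 3.263 1.13
vertex -1.135 4.145 0.564
endloop
endfacet
facet normal -0.913 0.374 0.164
outer loop
vertex -1.135 4.145 0.564
vertex -1.088 3.671 1.907
vertex -0.828 4.553 1.342
endloop
endfacet
facet normal 0.241 0.817 -0.524
outer loop
vertex -0.828 4.553 1.342
vertex 0.708 3.389 0.233
vertex -1.135 4.145 0.564
endloop
endfacet
facet normal -0.241 -0.817 0.524
outer loop
vertex -1.395 3.263 1.13
vertex 0.755 2.915 1.576
vertex -1.088 3.671 1.907
endloop
endfacet
facet normal -0.330 -0.438 -0.836
outer loop
vertex 0.448 2.507 0.798
vertex -1.395 3.263 1.13
vertex 0.708 3.389 0.233
endloop
endfacet
facet normal -0.241 -0.817 0.524
outer loop
vertex 0.448 2.507 0.798
vertex 0.755 2.915 1.576
vertex -1.395 3.263 1.13
endloop
endfacet
facet normal 0.330 0.438 0.836
outer loop
vertex -1.088 3.671 1.907
vertex 0.755 2.915 1.576
vertex -0.828 4.553 1.342
endloop
endfacet
facet normal 0.241 0.817 -0.524
outer loop
vertex 1.015 3.797 1.01
vertex 0.708 3.389 0.233
vertex -0.828 4.553 1.342
endloop
endfacet
facet normal 0.331 0.439 0.836
outer loop
vertex -0.828 4.553 1.342
vertex 0.755 2.915 1.576
vertex 1.015 3.797 1.01
endloop
endfacet
facet normal 0.913 -0.374 -0.164
outer loop
vertex 1.015 3.797 1.01
vertex 0.448 2.507 0.798
vertex 0.708 3.389 0.233
endloop
endfacet
facet normal 0.913 -0.374 -0.164
outer loop
vertex 0.755 2.915 1.576
vertex 0.448 2.507 0.798
vertex 1.015 3.797 1.01
endloop
endfacet
facet normal -0.353 0.460 -0.815
outer loop
vertex -0.744 -2.026 0.111
vertex 0.764 -1.537 -0.266
vertex -0.494 -3.538 -0.851
endloop
endfacet
facet normal -0.925 -0.300 0.232
outer loop
vertex 0.216 -4.463 0.786
vertex -0.744 -2.026 0.111
vertex -0.494 -3.538 -0.851
endloop
endfacet
facet normal -0.353 0.460 -0.814
outer loop
vertex -0.494 -3.538 -0.851
vertex 0.764 -1.537 -0.266
vertex 1.014 -3.049 -1.229
endloop
endfacet
facet normal 0.138 -0.836 -0.532
outer loop
vertex 1.014 -3.049 -1.229
vertex 0.216 -4.463 0.786
vertex -0.494 -3.538 -0.851
endloop
endfacet
facet normal -0.138 0.835 0.532
outer loop
vertex -0.744 -2.026 0.111
vertex 1.474 -2.462 1.371
vertex 0.764 -1.537 -0.266
endloop
endfacet
facet normal -0.925 -0.300 0.231
outer loop
vertex -0.034 -2.951 1.749
vertex -0.744 -2.026 0.111
vertex 0.216 -4.463 0.786
endloop
endfacet
facet normal -0.138 0.836 0.532
outer loop
vertex -0.034 -2.951 1.749
vertex 1.474 -2.462 1.371
vertex -0.744 -2.026 0.111
endloop
endfacet
facet normal 0.925 0.300 -0.232
outer loop
vertex 0.764 -1.537 -0.266
vertex 1.474 -2.462 1.371
vertex 1.014 -3.049 -1.229
endloop
endfacet
facet normal 0.138 -0.836 -0.532
outer loop
vertex 1.724 -3.974 0.409
vertex 0.216 -4.463 0.786
vertex 1.014 -3.049 -1.229
endloop
endfacet
facet normal 0.925 0.300 -0.232
outer loop
vertex 1.014 -3.049 -1.229
vertex 1.474 -2.462 1.371
vertex 1.724 -3.974 0.409
endloop
endfacet
facet normal 0.353 -0.460 0.815
outer loop
vertex 1.724 -3.974 0.409
vertex -0.034 -2.951 1.749
vertex 0.216 -4.463 0.786
endloop
endfacet
facet normal 0.353 -0.460 0.815
outer loop
vertex 1.474 -2.462 1.371
vertex -0.034 -2.951 1.749
vertex 1.724 -3.974 0.409
endloop
endfacet

endsolid


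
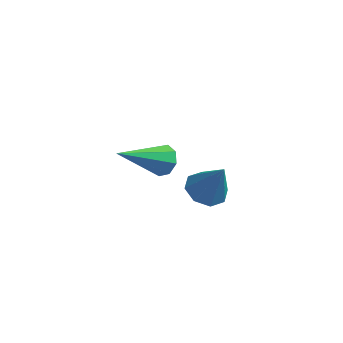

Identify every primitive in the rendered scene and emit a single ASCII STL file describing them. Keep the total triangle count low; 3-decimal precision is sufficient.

solid 
facet normal 0.493 0.669 -0.557
outer loop
vertex 1.114 0.75 -0.37
vertex 0.575 0.978 -0.573
vertex 0.95 1.1 -0.095
endloop
endfacet
facet normal 0.640 -0.266 0.721
outer loop
vertex 1.114 0.75 -0.37
vertex 0.95 1.1 -0.095
vertex -0.455 -0.418 0.593
endloop
endfacet
facet normal 0.493 0.668 -0.557
outer loop
vertex 0.95 1.1 -0.095
vertex 0.575 0.978 -0.573
vertex 0.566 1.379 -0.1
endloop
endfacet
facet normal 0.179 0.264 0.948
outer loop
vertex 0.95 1.1 -0.095
vertex 0.566 1.379 -0.1
vertex -0.455 -0.418 0.593
endloop
endfacet
facet normal 0.493 0.668 -0.557
outer loop
vertex 0.566 1.379 -0.1
vertex 0.575 0.978 -0.573
vertex 0.187 1.423 -0.383
endloop
endfacet
facet normal -0.464 0.536 0.705
outer loop
vertex 0.566 1.379 -0.1
vertex 0.187 1.423 -0.383
vertex -0.455 -0.418 0.593
endloop
endfacet
facet normal 0.492 0.668 -0.559
outer loop
vertex 0.187 1.423 -0.383
vertex 0.575 0.978 -0.573
vertex 0.035 1.206 -0.776
endloop
endfacet
facet normal -0.911 0.390 0.137
outer loop
vertex 0.187 1.423 -0.383
vertex 0.035 1.206 -0.776
vertex -0.455 -0.418 0.593
endloop
endfacet
facet normal 0.492 0.669 -0.558
outer loop
vertex 0.035 1.206 -0.776
vertex 0.575 0.978 -0.573
vertex 0.199 0.856 -1.051
endloop
endfacet
facet normal -0.901 -0.087 -0.426
outer loop
vertex 0.035 1.206 -0.776
vertex 0.199 0.856 -1.051
vertex -0.455 -0.418 0.593
endloop
endfacet
facet normal 0.493 0.668 -0.558
outer loop
vertex 0.199 0.856 -1.051
vertex 0.575 0.978 -0.573
vertex 0.583 0.577 -1.046
endloop
endfacet
facet normal -0.440 -0.617 -0.653
outer loop
vertex 0.199 0.856 -1.051
vertex 0.583 0.577 -1.046
vertex -0.455 -0.418 0.593
endloop
endfacet
facet normal 0.493 0.668 -0.558
outer loop
vertex 0.583 0.577 -1.046
vertex 0.575 0.978 -0.573
vertex 0.962 0.533 -0.764
endloop
endfacet
facet normal 0.203 -0.889 -0.411
outer loop
vertex 0.583 0.577 -1.046
vertex 0.962 0.533 -0.764
vertex -0.455 -0.418 0.593
endloop
endfacet
facet normal 0.493 0.668 -0.558
outer loop
vertex 0.962 0.533 -0.764
vertex 0.575 0.978 -0.573
vertex 1.114 0.75 -0.37
endloop
endfacet
facet normal 0.650 -0.743 0.158
outer loop
vertex 0.962 0.533 -0.764
vertex 1.114 0.75 -0.37
vertex -0.455 -0.418 0.593
endloop
endfacet
facet normal -0.431 0.093 -0.898
outer loop
vertex 3.929 -3.589 2.187
vertex 3.582 -3.037 2.411
vertex 4.193 -3.139 2.107
endloop
endfacet
facet normal 0.863 -0.506 0.001
outer loop
vertex 3.929 -3.589 2.187
vertex 4.193 -3.139 2.107
vertex 4.178 -3.163 3.649
endloop
endfacet
facet normal -0.431 0.091 -0.898
outer loop
vertex 4.193 -3.139 2.107
vertex 3.582 -3.037 2.411
vertex 4.099 -2.628 2.204
endloop
endfacet
facet normal 0.984 0.179 0.012
outer loop
vertex 4.193 -3.139 2.107
vertex 4.099 -2.628 2.204
vertex 4.178 -3.163 3.649
endloop
endfacet
facet normal -0.432 0.092 -0.897
outer loop
vertex 4.099 -2.628 2.204
vertex 3.582 -3.037 2.411
vertex 3.702 -2.357 2.423
endloop
endfacet
facet normal 0.634 0.736 0.238
outer loop
vertex 4.099 -2.628 2.204
vertex 3.702 -2.357 2.423
vertex 4.178 -3.163 3.649
endloop
endfacet
facet normal -0.431 0.092 -0.898
outer loop
vertex 3.702 -2.357 2.423
vertex 3.582 -3.037 2.411
vertex 3.235 -2.484 2.634
endloop
endfacet
facet normal 0.018 0.839 0.544
outer loop
vertex 3.702 -2.357 2.423
vertex 3.235 -2.484 2.634
vertex 4.178 -3.163 3.649
endloop
endfacet
facet normal -0.431 0.091 -0.898
outer loop
vertex 3.235 -2.484 2.634
vertex 3.582 -3.037 2.411
vertex 2.971 -2.934 2.715
endloop
endfacet
facet normal -0.501 0.429 0.752
outer loop
vertex 3.235 -2.484 2.634
vertex 2.971 -2.934 2.715
vertex 4.178 -3.163 3.649
endloop
endfacet
facet normal -0.431 0.092 -0.898
outer loop
vertex 2.971 -2.934 2.715
vertex 3.582 -3.037 2.411
vertex 3.066 -3.445 2.617
endloop
endfacet
facet normal -0.621 -0.257 0.740
outer loop
vertex 2.971 -2.934 2.715
vertex 3.066 -3.445 2.617
vertex 4.178 -3.163 3.649
endloop
endfacet
facet normal -0.431 0.092 -0.898
outer loop
vertex 3.066 -3.445 2.617
vertex 3.582 -3.037 2.411
vertex 3.462 -3.716 2.399
endloop
endfacet
facet normal -0.272 -0.813 0.515
outer loop
vertex 3.066 -3.445 2.617
vertex 3.462 -3.716 2.399
vertex 4.178 -3.163 3.649
endloop
endfacet
facet normal -0.432 0.092 -0.897
outer loop
vertex 3.462 -3.716 2.399
vertex 3.582 -3.037 2.411
vertex 3.929 -3.589 2.187
endloop
endfacet
facet normal 0.344 -0.916 0.208
outer loop
vertex 3.462 -3.716 2.399
vertex 3.929 -3.589 2.187
vertex 4.178 -3.163 3.649
endloop
endfacet

endsolid
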